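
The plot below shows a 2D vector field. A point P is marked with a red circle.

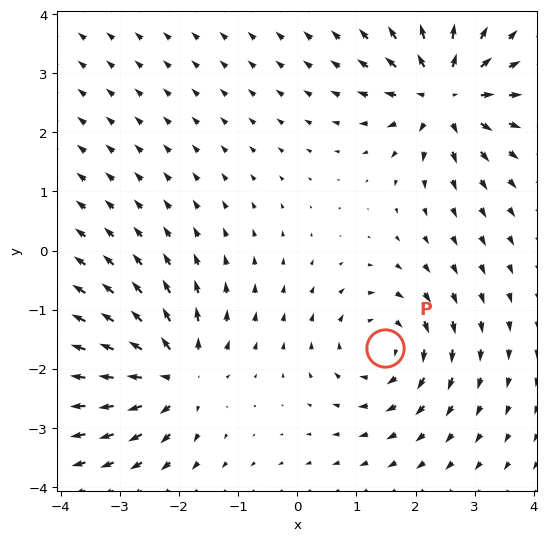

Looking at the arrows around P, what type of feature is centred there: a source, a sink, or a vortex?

vortex

At P (1.5, -1.6) the arrows circulate clockwise. Divergence ≈0, curl about -3 — near-zero divergence with nonzero curl is a vortex.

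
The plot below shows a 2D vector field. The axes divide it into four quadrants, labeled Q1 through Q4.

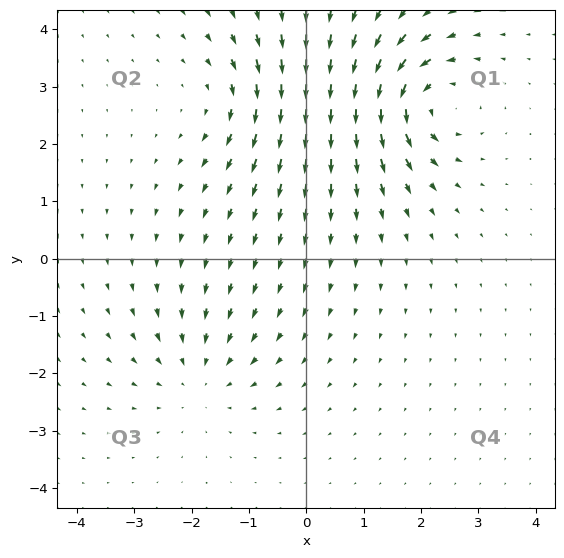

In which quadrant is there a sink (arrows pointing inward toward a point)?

The sink sits at approximately (-1.9, -2.0), which lies in quadrant Q3. The divergence there is about -3, negative as expected for a sink.

Q3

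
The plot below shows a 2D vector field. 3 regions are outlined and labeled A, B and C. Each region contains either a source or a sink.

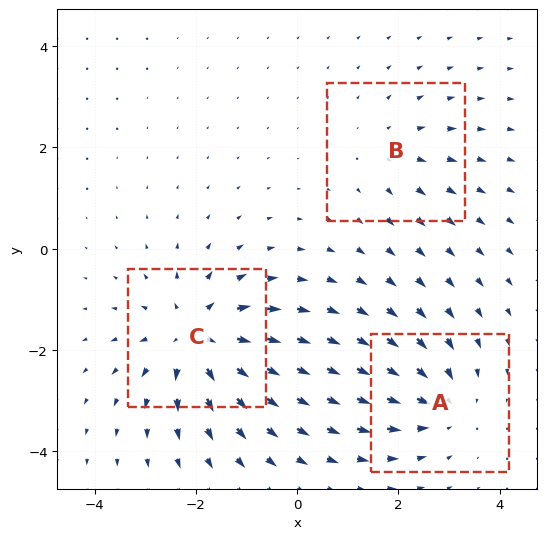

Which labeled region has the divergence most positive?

Divergence at each region's feature centre — A: about -3, B: about +2, C: about +5. Region C is most positive.

C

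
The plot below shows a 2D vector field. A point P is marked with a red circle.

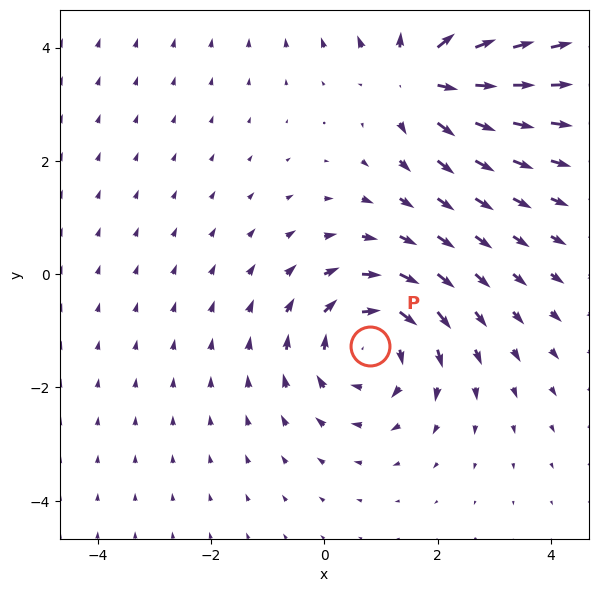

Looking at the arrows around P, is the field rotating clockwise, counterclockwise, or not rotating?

clockwise

Near P at (0.8, -1.3) the arrows circulate clockwise. The curl (z-component) there is about -3; negative curl means clockwise rotation.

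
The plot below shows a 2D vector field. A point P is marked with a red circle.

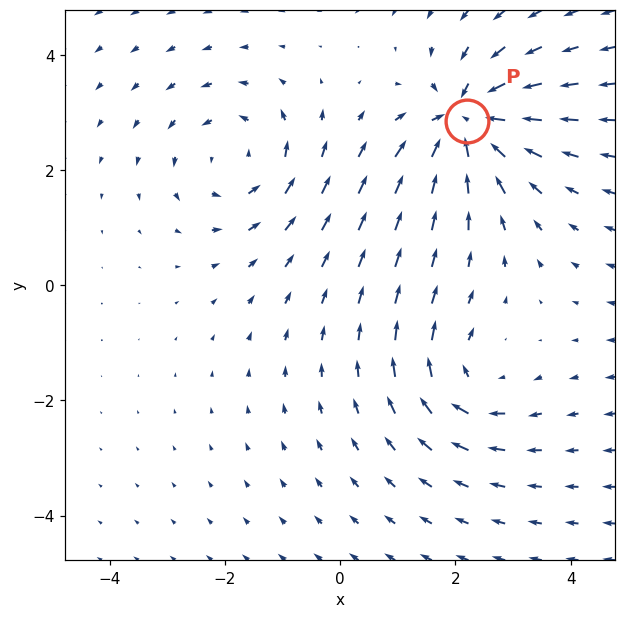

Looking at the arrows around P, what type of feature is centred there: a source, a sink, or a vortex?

At P (2.2, 2.8) the arrows converge inward. Divergence about -6, curl ≈0 — negative divergence with near-zero curl is a sink.

sink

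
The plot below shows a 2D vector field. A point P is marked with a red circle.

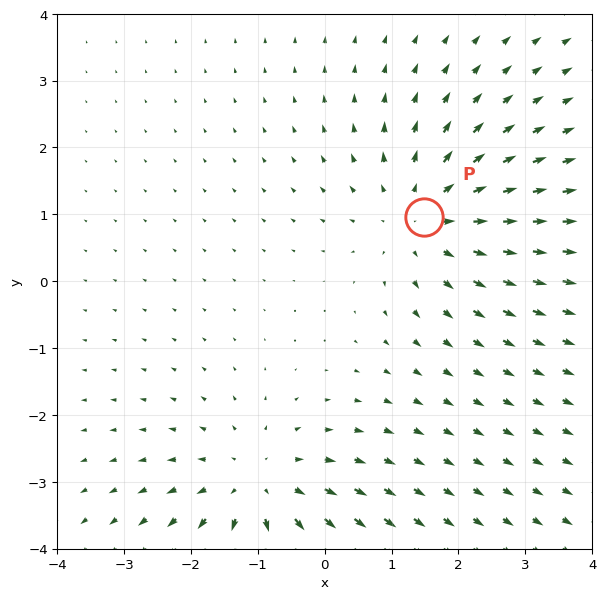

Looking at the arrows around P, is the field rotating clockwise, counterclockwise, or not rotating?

not rotating

Near P at (1.5, 1.0) the arrows show no circulation. The curl there is ≈0.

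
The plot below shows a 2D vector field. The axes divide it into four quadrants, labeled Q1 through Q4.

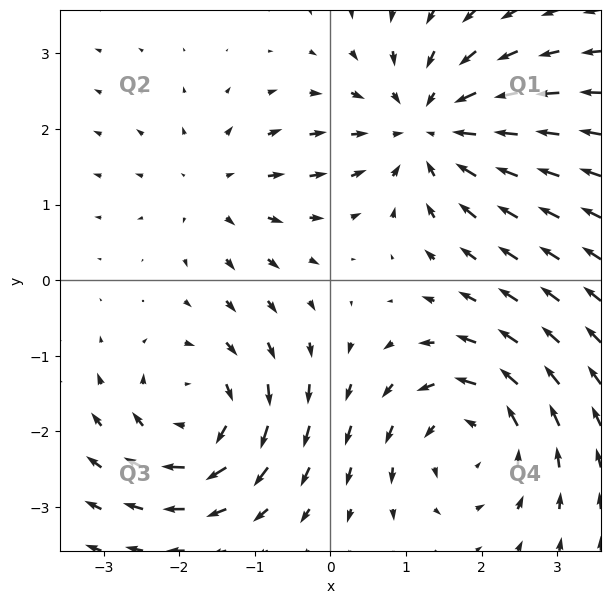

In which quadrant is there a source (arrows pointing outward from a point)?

The source sits at approximately (-1.5, 1.2), which lies in quadrant Q2. The divergence there is about +3, positive as expected for a source.

Q2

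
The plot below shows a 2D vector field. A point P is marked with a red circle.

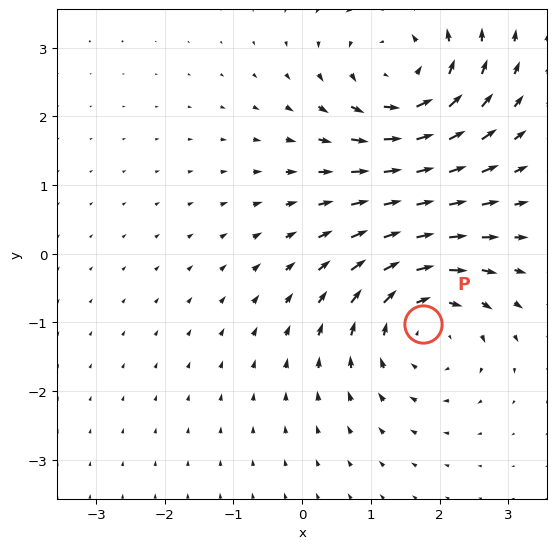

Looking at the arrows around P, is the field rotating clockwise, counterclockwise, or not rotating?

Near P at (1.8, -1.0) the arrows circulate clockwise. The curl (z-component) there is about -5; negative curl means clockwise rotation.

clockwise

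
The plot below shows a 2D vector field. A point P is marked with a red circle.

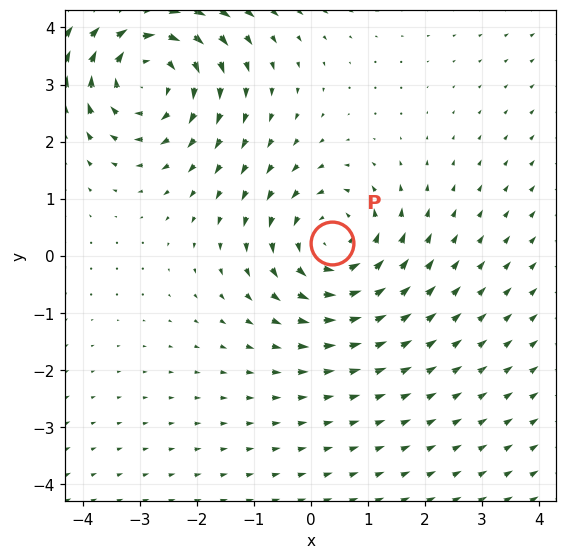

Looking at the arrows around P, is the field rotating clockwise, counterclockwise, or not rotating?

Near P at (0.4, 0.2) the arrows circulate counterclockwise. The curl (z-component) there is about +3; positive curl means counterclockwise rotation.

counterclockwise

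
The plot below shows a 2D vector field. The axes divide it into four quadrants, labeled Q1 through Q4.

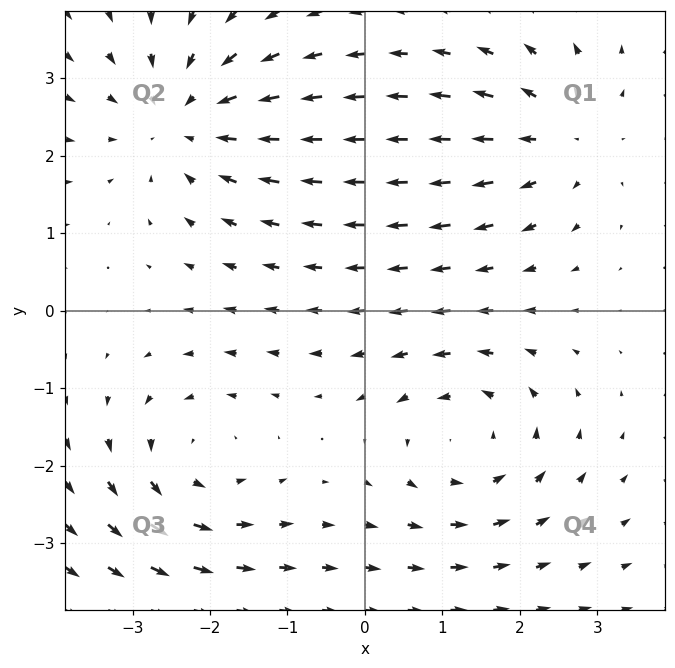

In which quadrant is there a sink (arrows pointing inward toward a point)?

The sink sits at approximately (-2.3, 2.5), which lies in quadrant Q2. The divergence there is about -3, negative as expected for a sink.

Q2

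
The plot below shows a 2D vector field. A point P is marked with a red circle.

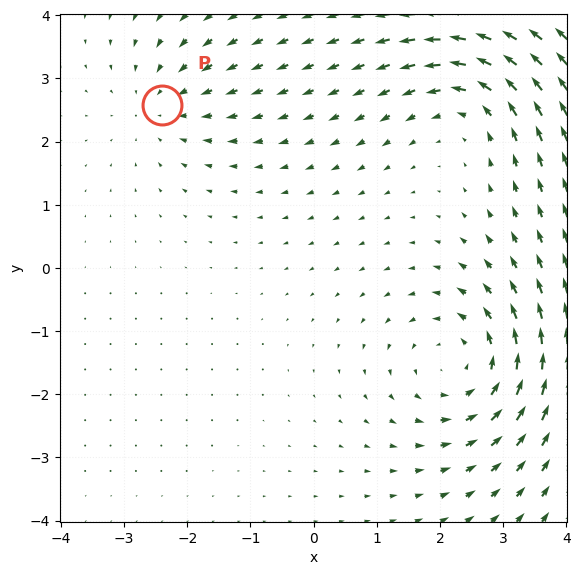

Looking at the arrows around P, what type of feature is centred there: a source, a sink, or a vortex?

At P (-2.4, 2.6) the arrows converge inward. Divergence about -2, curl ≈0 — negative divergence with near-zero curl is a sink.

sink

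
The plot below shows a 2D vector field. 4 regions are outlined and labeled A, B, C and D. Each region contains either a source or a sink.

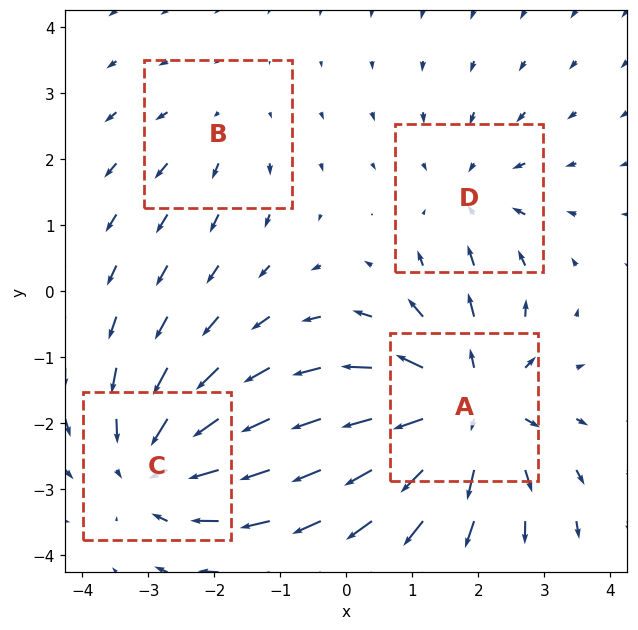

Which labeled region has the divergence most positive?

A

Divergence at each region's feature centre — A: about +5, B: about +2, C: about -4, D: about -3. Region A is most positive.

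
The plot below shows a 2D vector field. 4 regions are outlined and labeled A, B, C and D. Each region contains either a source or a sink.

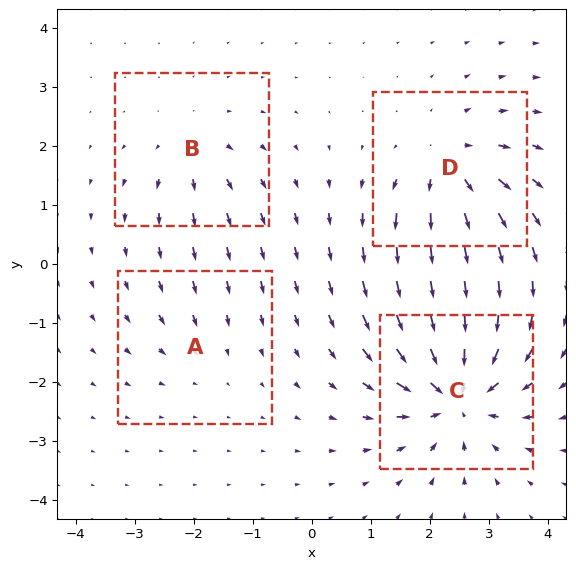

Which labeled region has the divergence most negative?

Divergence at each region's feature centre — A: about -2, B: about +3, C: about -8, D: about +5. Region C is most negative.

C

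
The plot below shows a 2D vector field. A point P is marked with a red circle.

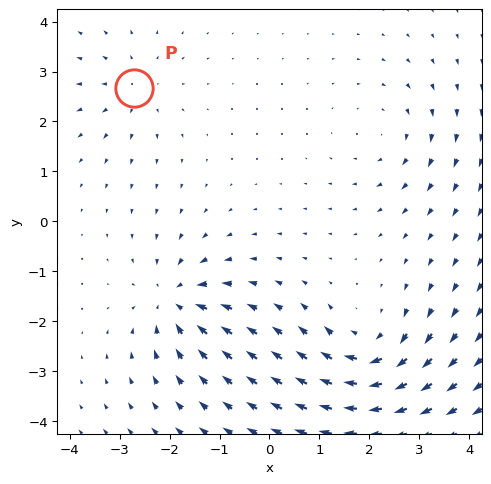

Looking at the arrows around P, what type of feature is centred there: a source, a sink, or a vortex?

At P (-2.7, 2.7) the arrows spread outward. Divergence about +3, curl ≈0 — positive divergence with near-zero curl is a source.

source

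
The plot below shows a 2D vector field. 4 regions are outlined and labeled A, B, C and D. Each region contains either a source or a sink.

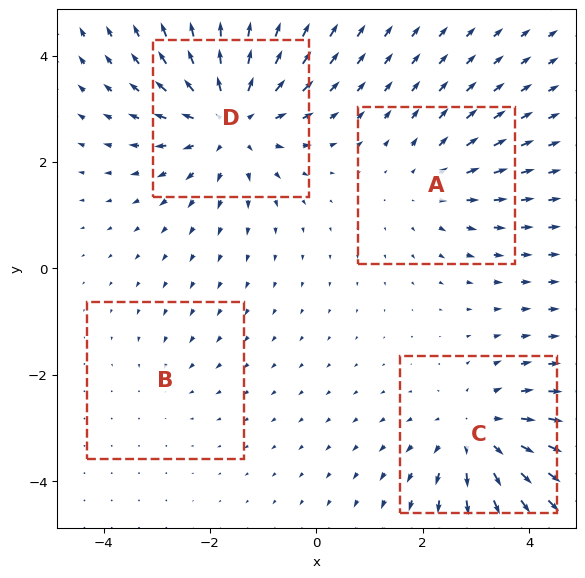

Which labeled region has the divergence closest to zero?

Divergence at each region's feature centre — A: about +3, B: about -2, C: about +4, D: about +6. Region B is closest to zero.

B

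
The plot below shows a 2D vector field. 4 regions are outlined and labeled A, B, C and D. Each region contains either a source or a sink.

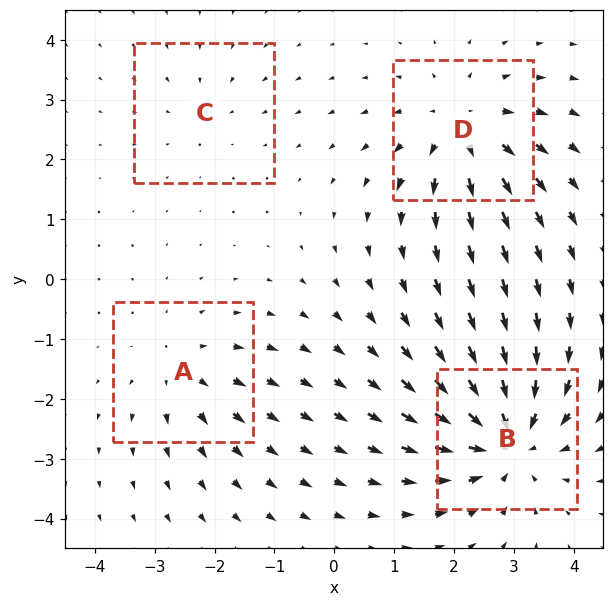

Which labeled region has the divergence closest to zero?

C

Divergence at each region's feature centre — A: about +3, B: about -7, C: about -2, D: about +5. Region C is closest to zero.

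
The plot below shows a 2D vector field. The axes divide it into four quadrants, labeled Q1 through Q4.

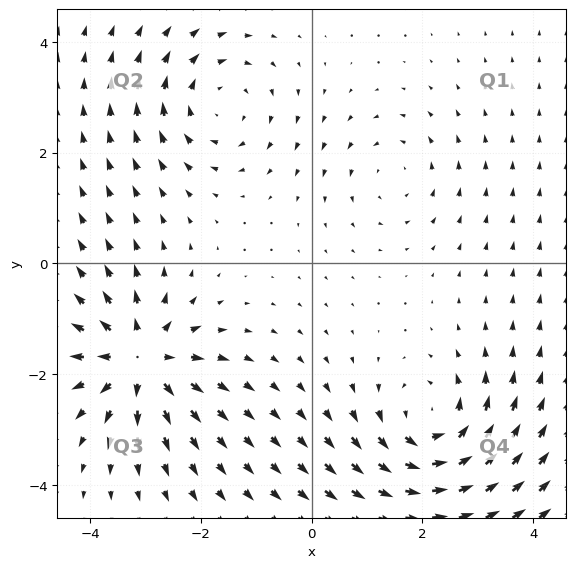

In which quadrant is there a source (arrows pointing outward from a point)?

The source sits at approximately (-3.1, -1.7), which lies in quadrant Q3. The divergence there is about +6, positive as expected for a source.

Q3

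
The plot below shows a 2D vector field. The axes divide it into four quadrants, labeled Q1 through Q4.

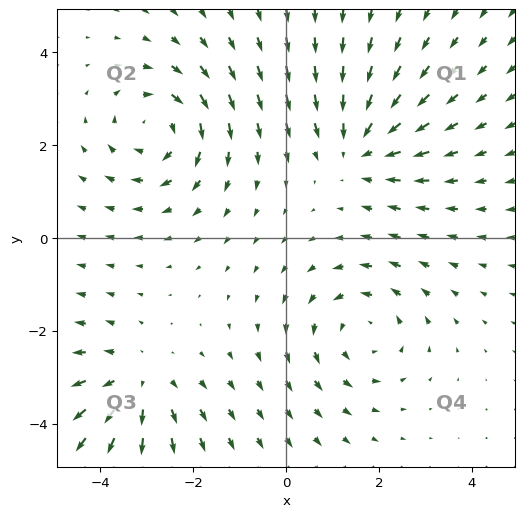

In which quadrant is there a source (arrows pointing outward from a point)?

The source sits at approximately (-3.2, -3.1), which lies in quadrant Q3. The divergence there is about +3, positive as expected for a source.

Q3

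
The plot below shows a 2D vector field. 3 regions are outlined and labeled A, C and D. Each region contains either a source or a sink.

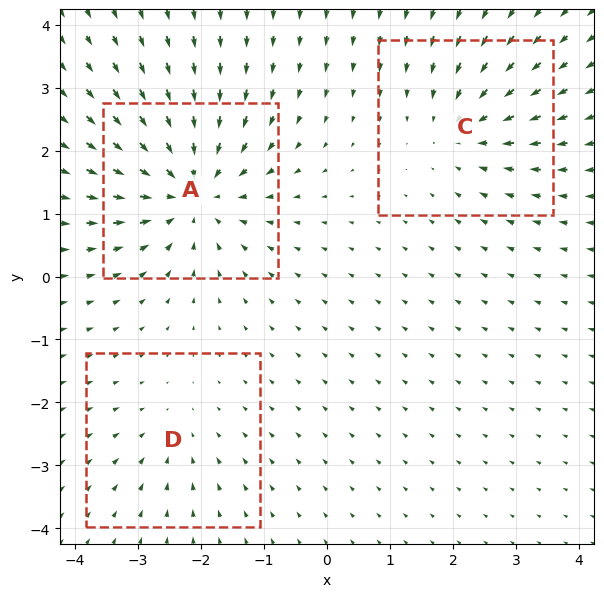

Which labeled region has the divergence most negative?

Divergence at each region's feature centre — A: about -5, C: about -3, D: about -2. Region A is most negative.

A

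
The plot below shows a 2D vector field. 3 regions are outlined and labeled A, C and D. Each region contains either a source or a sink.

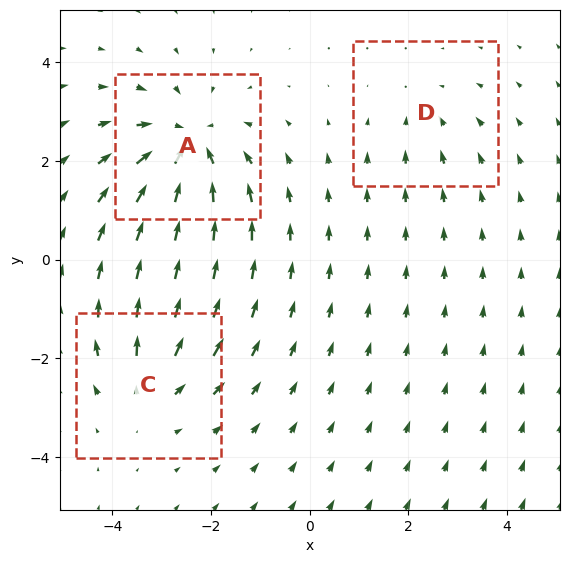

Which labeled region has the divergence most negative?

A

Divergence at each region's feature centre — A: about -5, C: about +3, D: about -2. Region A is most negative.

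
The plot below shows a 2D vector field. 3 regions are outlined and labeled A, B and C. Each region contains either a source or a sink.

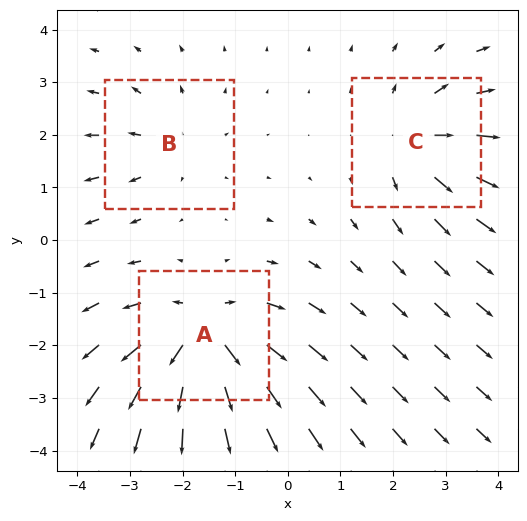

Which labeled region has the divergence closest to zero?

Divergence at each region's feature centre — A: about +5, B: about +2, C: about +3. Region B is closest to zero.

B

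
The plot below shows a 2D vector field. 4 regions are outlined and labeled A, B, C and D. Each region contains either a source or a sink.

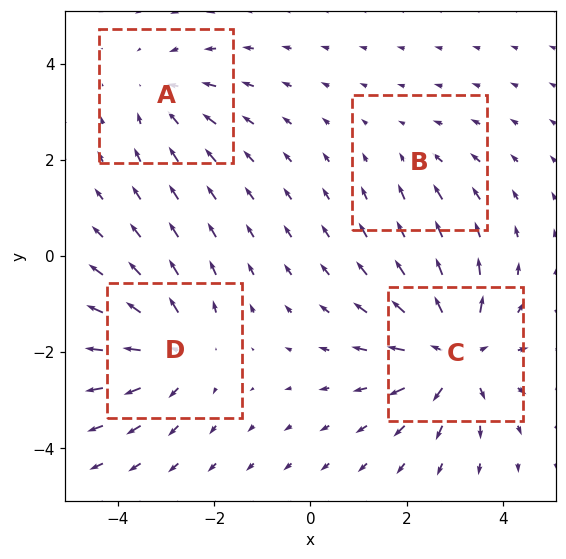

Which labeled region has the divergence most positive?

Divergence at each region's feature centre — A: about -3, B: about -2, C: about +6, D: about +4. Region C is most positive.

C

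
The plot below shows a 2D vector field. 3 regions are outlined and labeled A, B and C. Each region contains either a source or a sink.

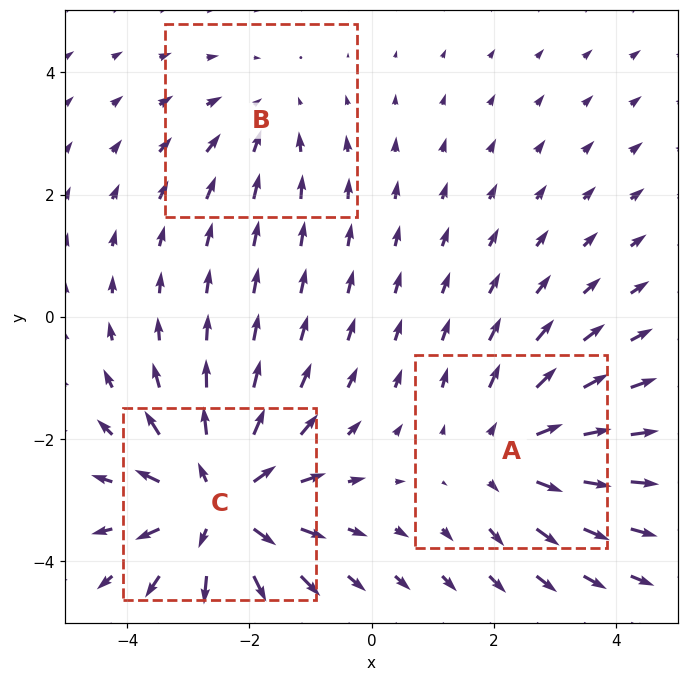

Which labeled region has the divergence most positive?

Divergence at each region's feature centre — A: about +3, B: about -2, C: about +4. Region C is most positive.

C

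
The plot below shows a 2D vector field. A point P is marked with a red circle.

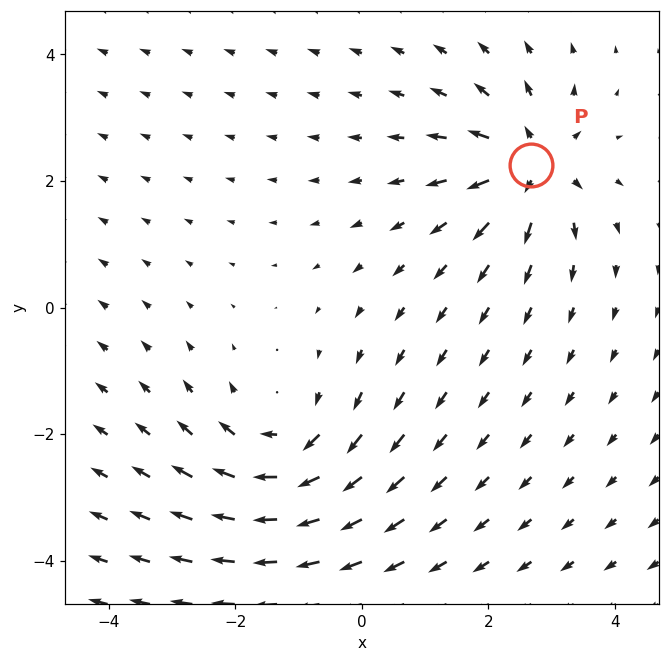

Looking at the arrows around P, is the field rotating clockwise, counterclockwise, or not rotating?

not rotating

Near P at (2.7, 2.3) the arrows show no circulation. The curl there is ≈0.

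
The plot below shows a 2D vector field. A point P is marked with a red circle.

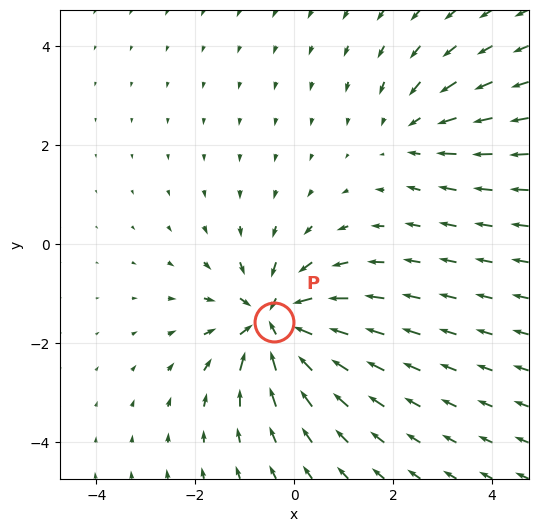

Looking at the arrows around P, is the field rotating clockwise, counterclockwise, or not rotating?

Near P at (-0.4, -1.6) the arrows show no circulation. The curl there is ≈0.

not rotating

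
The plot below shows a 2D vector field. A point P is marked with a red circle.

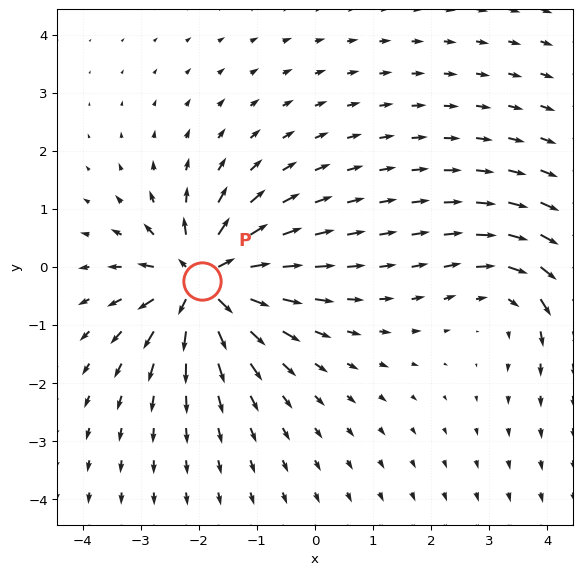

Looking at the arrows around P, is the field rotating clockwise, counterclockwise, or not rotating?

Near P at (-1.9, -0.2) the arrows show no circulation. The curl there is ≈0.

not rotating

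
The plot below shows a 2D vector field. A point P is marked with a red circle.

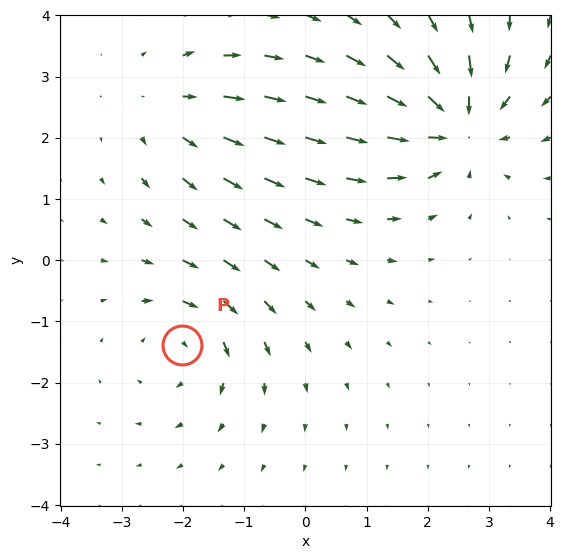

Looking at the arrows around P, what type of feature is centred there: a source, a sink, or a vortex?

At P (-2.0, -1.4) the arrows circulate clockwise. Divergence ≈0, curl about -4 — near-zero divergence with nonzero curl is a vortex.

vortex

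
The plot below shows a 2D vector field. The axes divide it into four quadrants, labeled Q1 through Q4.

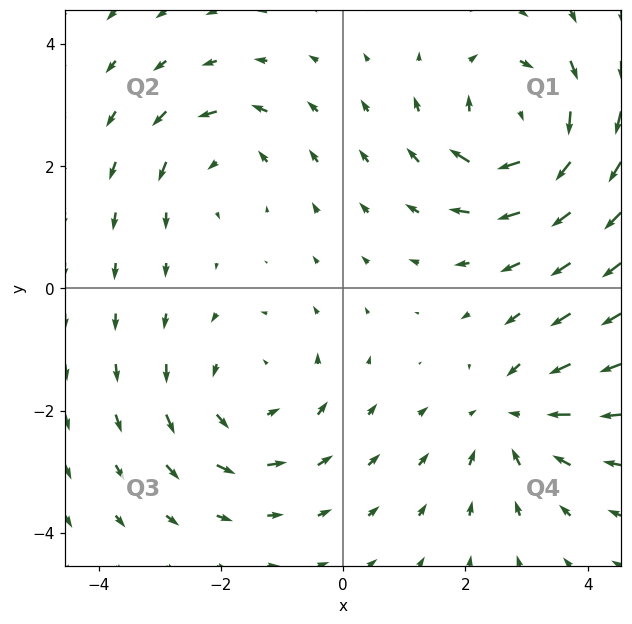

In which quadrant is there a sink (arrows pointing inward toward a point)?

Q4

The sink sits at approximately (2.7, -2.1), which lies in quadrant Q4. The divergence there is about -3, negative as expected for a sink.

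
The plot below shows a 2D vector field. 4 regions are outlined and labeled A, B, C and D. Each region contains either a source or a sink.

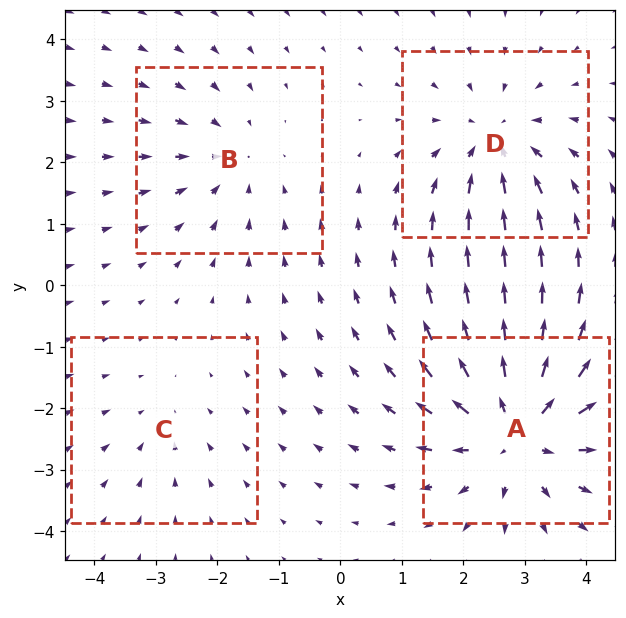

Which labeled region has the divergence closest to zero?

Divergence at each region's feature centre — A: about +6, B: about -3, C: about -2, D: about -4. Region C is closest to zero.

C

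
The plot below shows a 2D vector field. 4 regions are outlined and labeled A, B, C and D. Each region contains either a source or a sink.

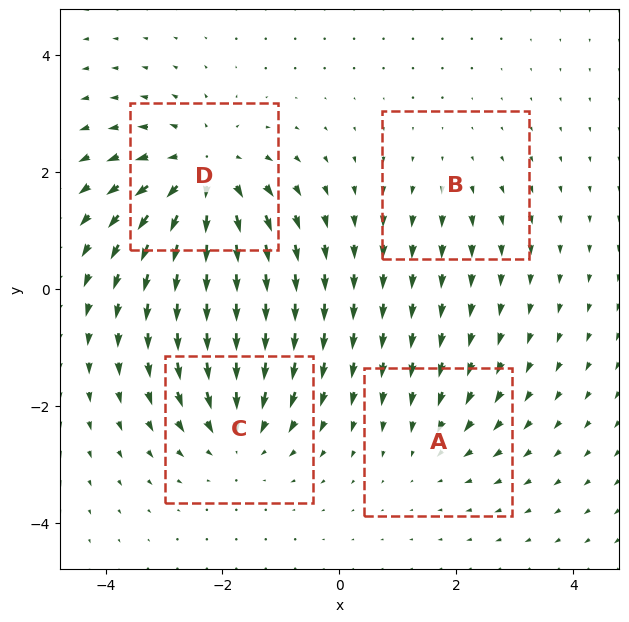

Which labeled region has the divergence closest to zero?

Divergence at each region's feature centre — A: about -3, B: about +2, C: about -5, D: about +6. Region B is closest to zero.

B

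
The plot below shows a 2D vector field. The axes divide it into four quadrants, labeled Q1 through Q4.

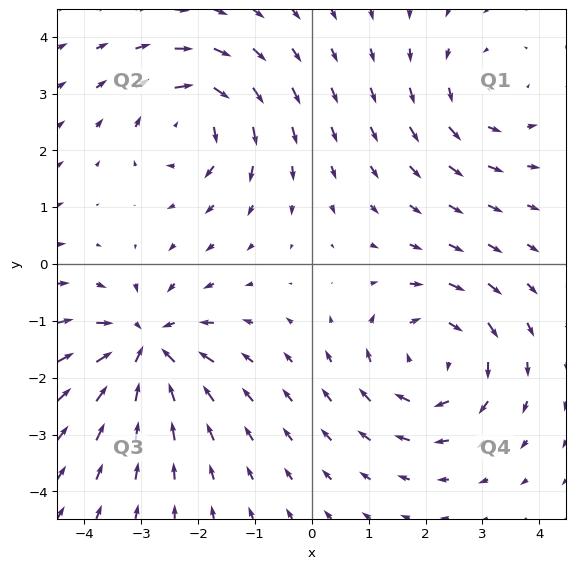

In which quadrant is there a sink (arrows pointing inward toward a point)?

Q3

The sink sits at approximately (-2.9, -1.5), which lies in quadrant Q3. The divergence there is about -5, negative as expected for a sink.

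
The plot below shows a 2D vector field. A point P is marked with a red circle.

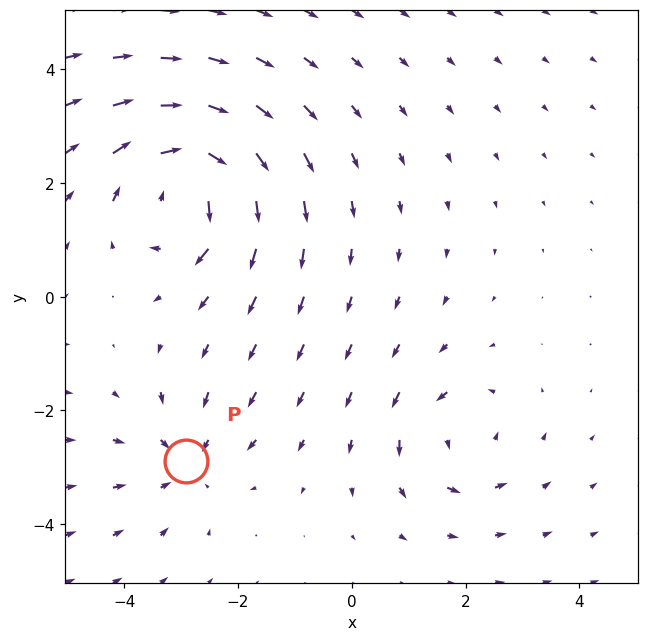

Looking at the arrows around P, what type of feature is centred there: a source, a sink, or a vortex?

sink

At P (-2.9, -2.9) the arrows converge inward. Divergence about -3, curl ≈0 — negative divergence with near-zero curl is a sink.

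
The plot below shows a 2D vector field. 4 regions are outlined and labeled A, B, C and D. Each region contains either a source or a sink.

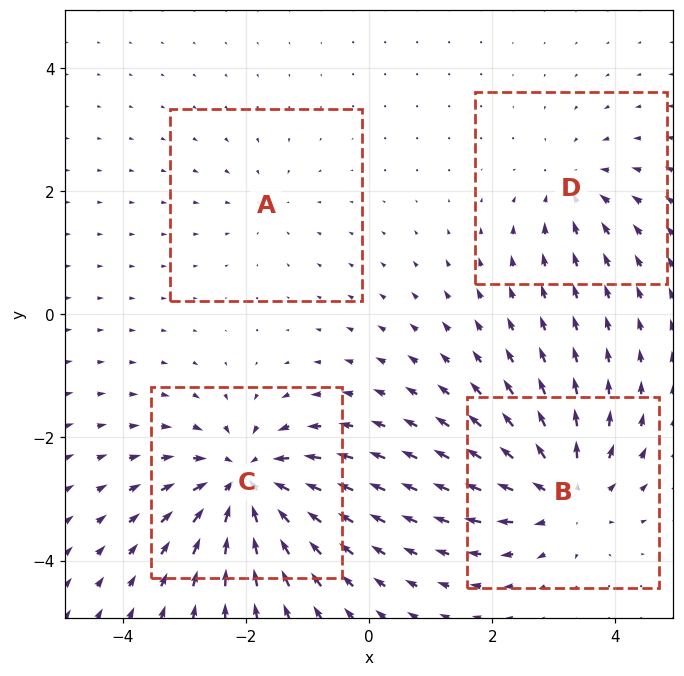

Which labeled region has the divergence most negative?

C

Divergence at each region's feature centre — A: about -2, B: about +6, C: about -8, D: about -4. Region C is most negative.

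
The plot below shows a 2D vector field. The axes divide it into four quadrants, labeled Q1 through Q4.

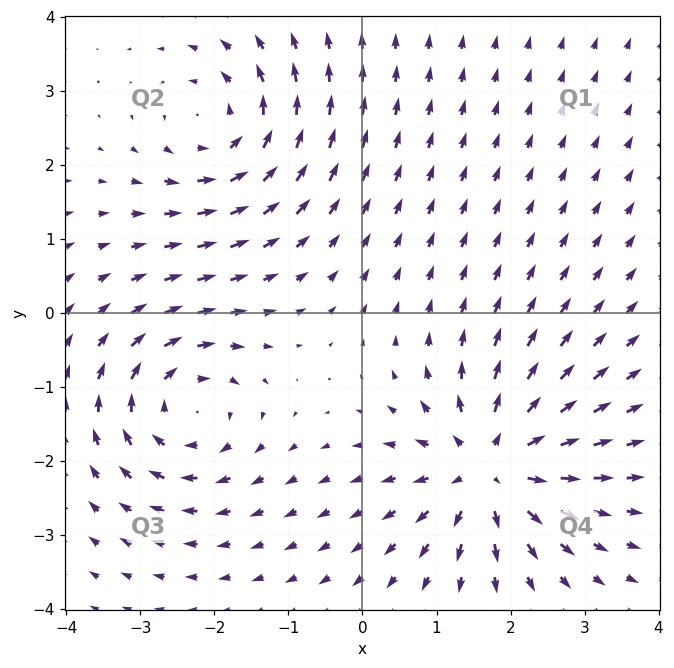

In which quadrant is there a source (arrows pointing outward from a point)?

The source sits at approximately (1.7, -2.1), which lies in quadrant Q4. The divergence there is about +5, positive as expected for a source.

Q4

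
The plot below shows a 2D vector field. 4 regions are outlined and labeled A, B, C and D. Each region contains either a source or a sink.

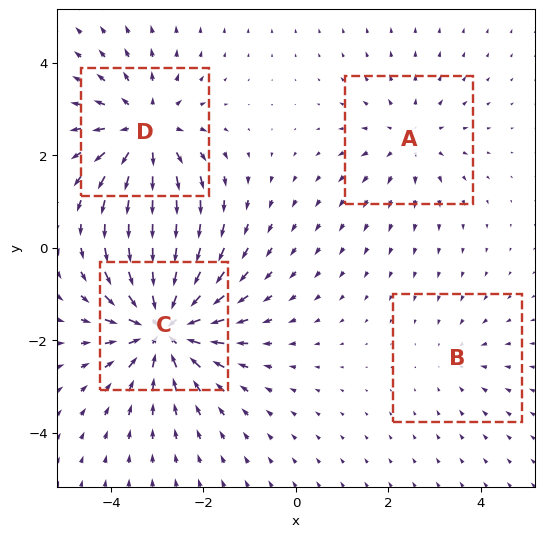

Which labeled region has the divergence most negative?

C

Divergence at each region's feature centre — A: about +3, B: about -2, C: about -7, D: about +5. Region C is most negative.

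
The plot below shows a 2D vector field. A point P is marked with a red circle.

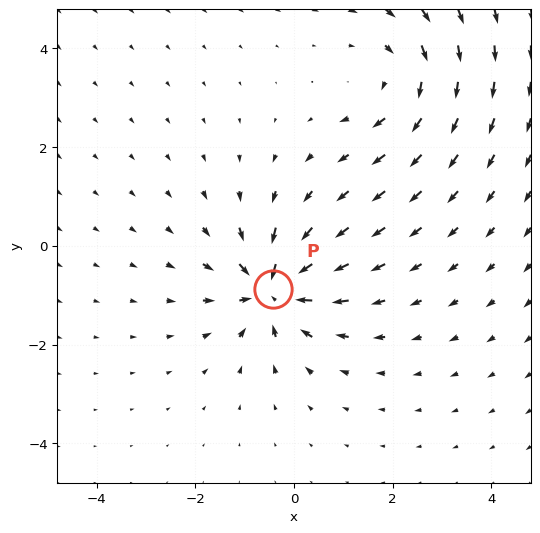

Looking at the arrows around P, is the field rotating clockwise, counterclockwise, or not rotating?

not rotating

Near P at (-0.4, -0.9) the arrows show no circulation. The curl there is ≈0.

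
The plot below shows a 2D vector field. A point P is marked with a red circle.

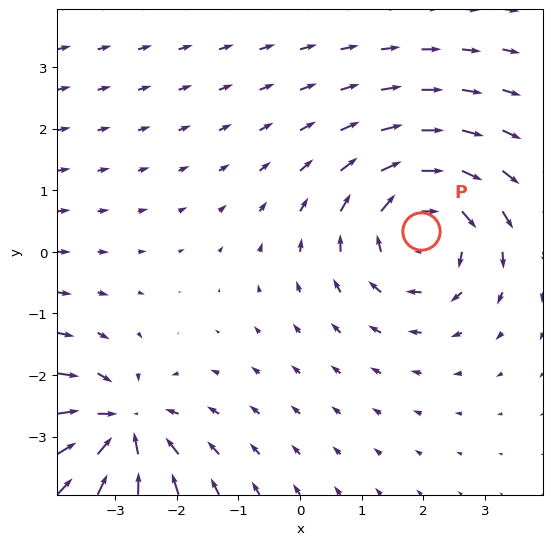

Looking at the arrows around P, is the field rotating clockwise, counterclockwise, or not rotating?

clockwise

Near P at (2.0, 0.3) the arrows circulate clockwise. The curl (z-component) there is about -4; negative curl means clockwise rotation.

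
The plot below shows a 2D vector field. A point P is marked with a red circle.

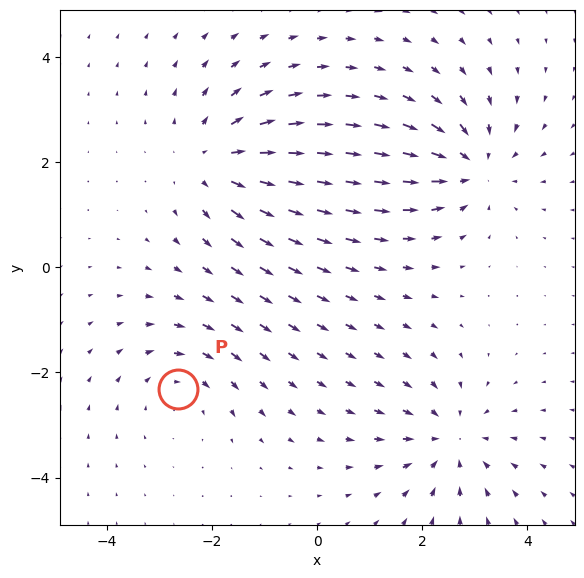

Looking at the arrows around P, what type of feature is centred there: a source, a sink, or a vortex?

vortex

At P (-2.6, -2.3) the arrows circulate clockwise. Divergence ≈0, curl about -3 — near-zero divergence with nonzero curl is a vortex.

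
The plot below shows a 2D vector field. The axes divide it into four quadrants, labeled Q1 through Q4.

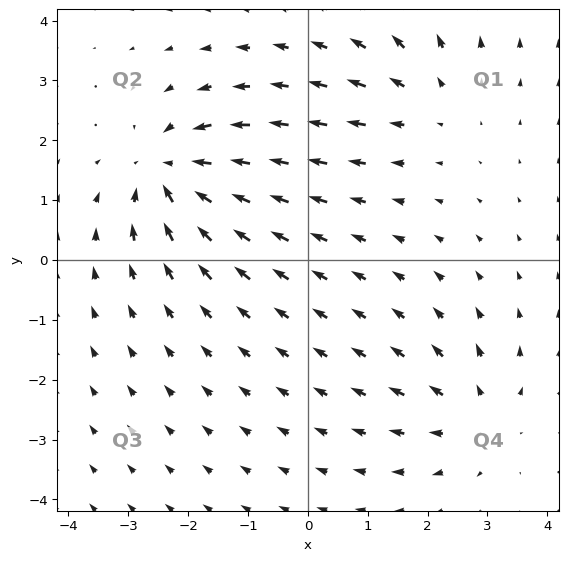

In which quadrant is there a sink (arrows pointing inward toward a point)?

Q2

The sink sits at approximately (-2.3, 1.5), which lies in quadrant Q2. The divergence there is about -4, negative as expected for a sink.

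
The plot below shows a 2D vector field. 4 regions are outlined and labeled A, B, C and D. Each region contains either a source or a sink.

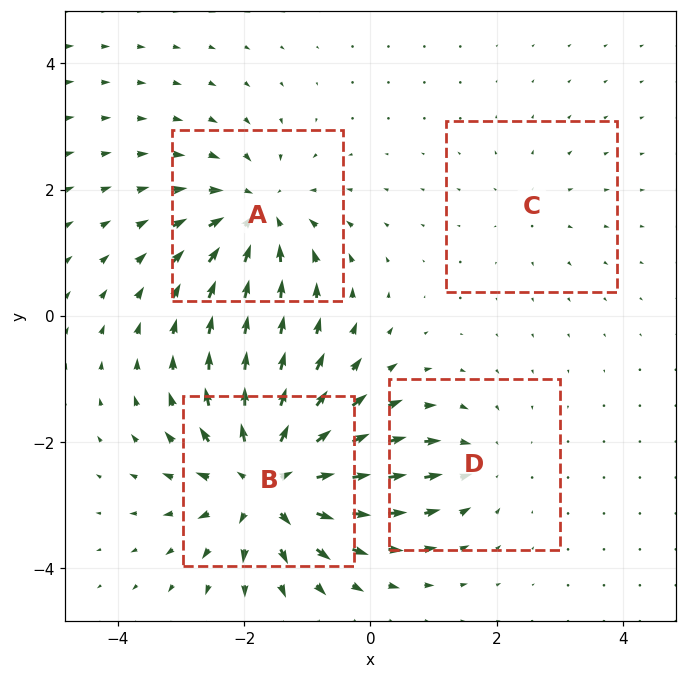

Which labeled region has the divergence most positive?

B

Divergence at each region's feature centre — A: about -5, B: about +8, C: about +2, D: about -3. Region B is most positive.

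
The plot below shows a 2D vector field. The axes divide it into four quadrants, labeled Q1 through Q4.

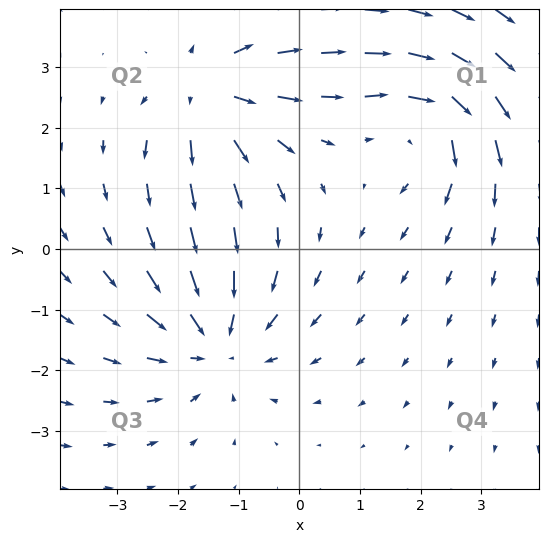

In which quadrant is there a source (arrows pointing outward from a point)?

Q2

The source sits at approximately (-1.5, 2.5), which lies in quadrant Q2. The divergence there is about +4, positive as expected for a source.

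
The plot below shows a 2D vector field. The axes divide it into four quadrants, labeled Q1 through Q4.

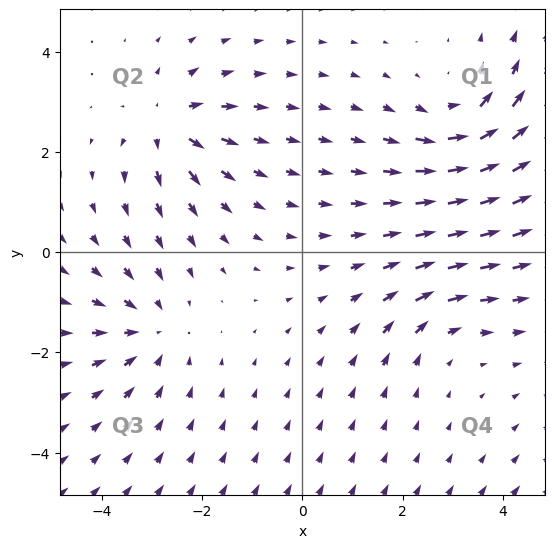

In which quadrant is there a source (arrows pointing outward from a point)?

Q2

The source sits at approximately (-2.7, 2.5), which lies in quadrant Q2. The divergence there is about +4, positive as expected for a source.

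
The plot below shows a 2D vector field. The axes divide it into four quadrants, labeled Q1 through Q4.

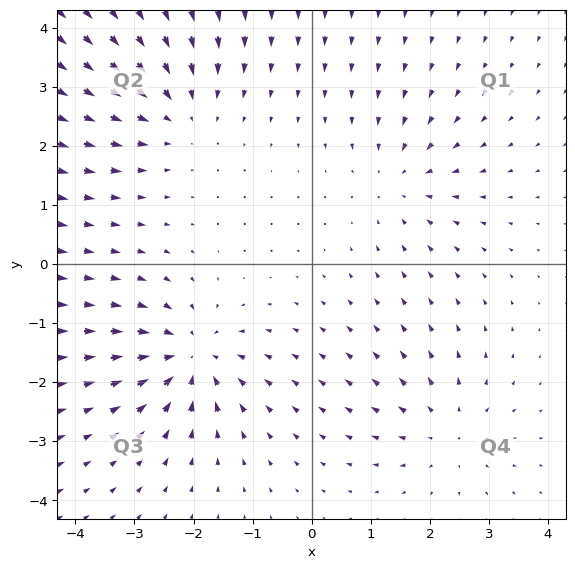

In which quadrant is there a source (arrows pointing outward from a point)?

The source sits at approximately (2.3, -2.8), which lies in quadrant Q4. The divergence there is about +3, positive as expected for a source.

Q4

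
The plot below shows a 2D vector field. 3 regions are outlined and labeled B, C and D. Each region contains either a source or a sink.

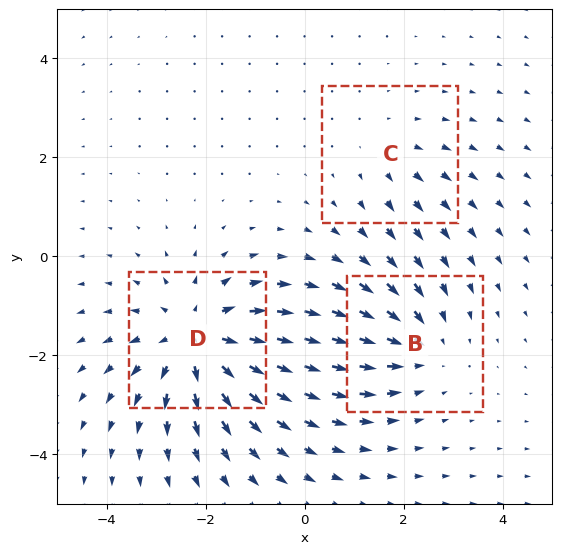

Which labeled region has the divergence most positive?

Divergence at each region's feature centre — B: about -3, C: about +2, D: about +4. Region D is most positive.

D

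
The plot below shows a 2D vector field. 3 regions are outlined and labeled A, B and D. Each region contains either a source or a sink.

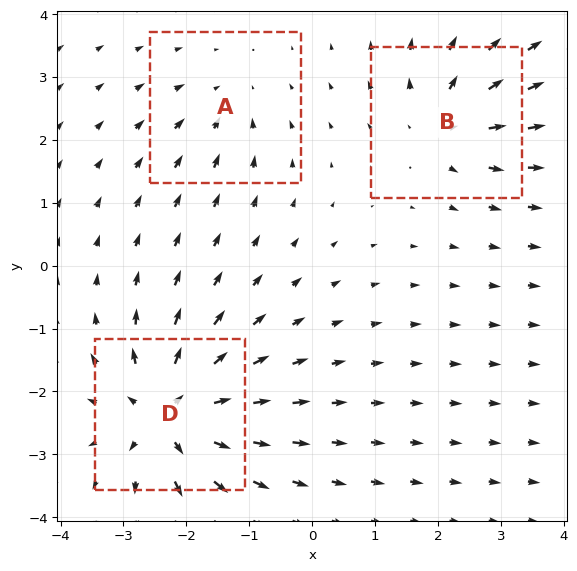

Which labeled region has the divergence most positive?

Divergence at each region's feature centre — A: about -3, B: about +4, D: about +6. Region D is most positive.

D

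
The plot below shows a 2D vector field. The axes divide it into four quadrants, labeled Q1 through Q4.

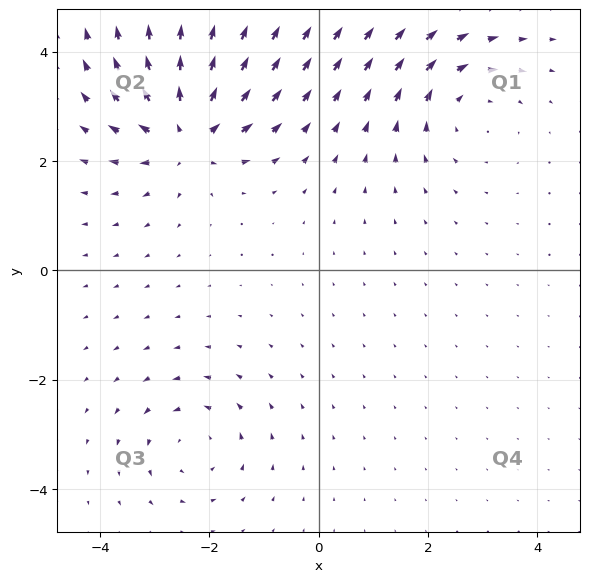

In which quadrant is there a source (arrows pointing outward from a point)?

Q2

The source sits at approximately (-2.4, 2.5), which lies in quadrant Q2. The divergence there is about +6, positive as expected for a source.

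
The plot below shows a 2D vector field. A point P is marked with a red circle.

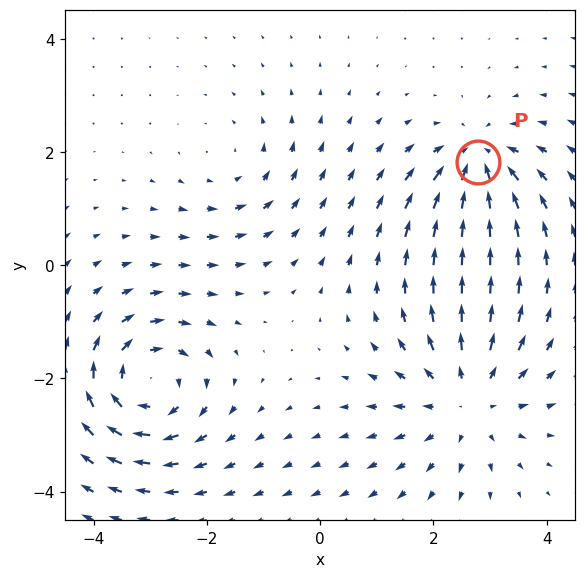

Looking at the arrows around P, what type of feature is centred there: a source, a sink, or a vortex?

sink

At P (2.8, 1.8) the arrows converge inward. Divergence about -5, curl ≈0 — negative divergence with near-zero curl is a sink.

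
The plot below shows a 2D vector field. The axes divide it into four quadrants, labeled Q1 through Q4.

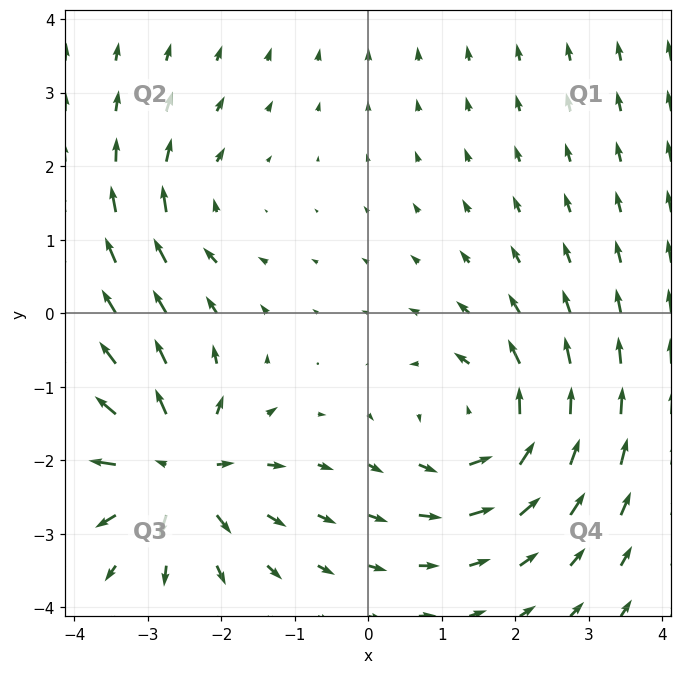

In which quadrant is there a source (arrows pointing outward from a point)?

Q3

The source sits at approximately (-2.6, -2.1), which lies in quadrant Q3. The divergence there is about +6, positive as expected for a source.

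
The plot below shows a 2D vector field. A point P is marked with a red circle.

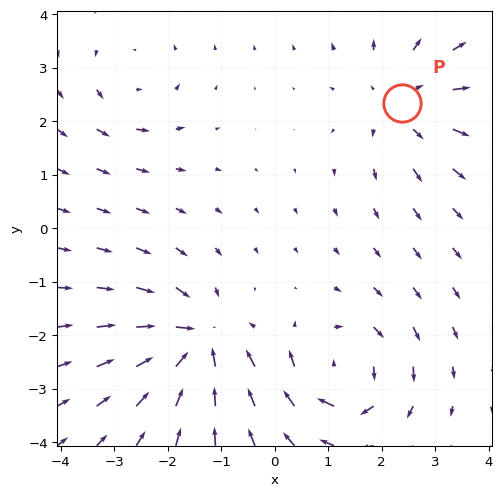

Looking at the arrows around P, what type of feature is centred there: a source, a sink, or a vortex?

source

At P (2.4, 2.3) the arrows spread outward. Divergence about +3, curl ≈0 — positive divergence with near-zero curl is a source.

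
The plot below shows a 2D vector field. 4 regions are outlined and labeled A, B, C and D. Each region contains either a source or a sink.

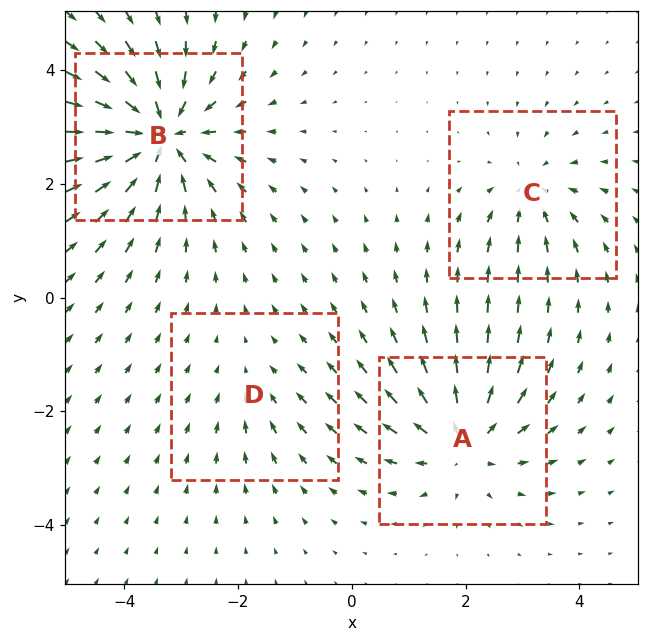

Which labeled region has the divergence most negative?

Divergence at each region's feature centre — A: about +5, B: about -8, C: about -4, D: about -2. Region B is most negative.

B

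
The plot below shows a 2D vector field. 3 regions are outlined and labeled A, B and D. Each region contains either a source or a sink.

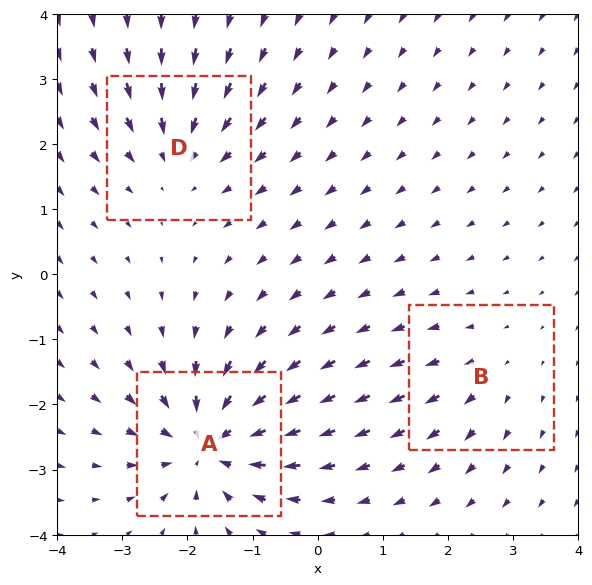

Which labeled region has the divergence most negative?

Divergence at each region's feature centre — A: about -6, B: about +2, D: about -4. Region A is most negative.

A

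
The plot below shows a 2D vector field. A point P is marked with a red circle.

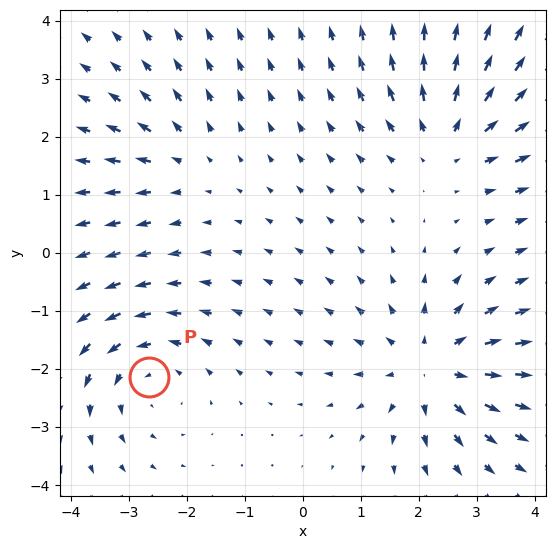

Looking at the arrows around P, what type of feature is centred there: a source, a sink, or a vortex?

vortex

At P (-2.6, -2.1) the arrows circulate counterclockwise. Divergence ≈0, curl about +4 — near-zero divergence with nonzero curl is a vortex.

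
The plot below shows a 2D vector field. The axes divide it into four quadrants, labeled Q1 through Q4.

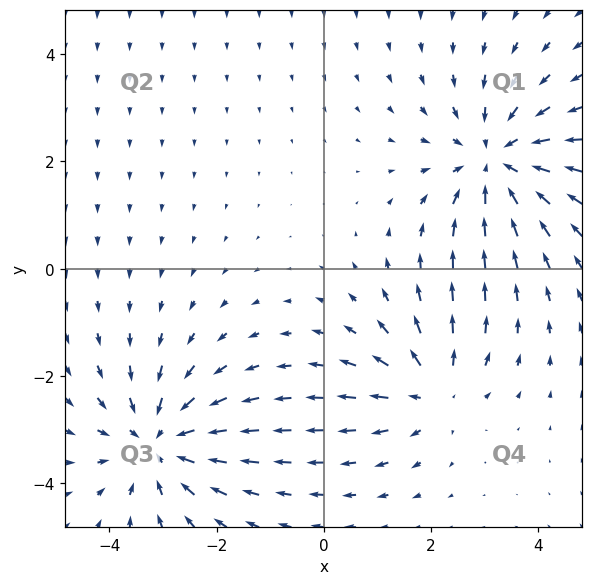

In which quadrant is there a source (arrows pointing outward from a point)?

The source sits at approximately (2.0, -2.3), which lies in quadrant Q4. The divergence there is about +4, positive as expected for a source.

Q4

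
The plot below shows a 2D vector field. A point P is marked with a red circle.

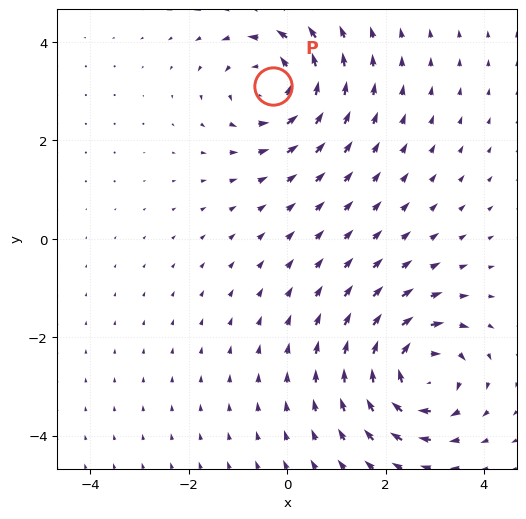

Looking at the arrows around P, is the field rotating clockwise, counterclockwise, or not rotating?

counterclockwise

Near P at (-0.3, 3.1) the arrows circulate counterclockwise. The curl (z-component) there is about +3; positive curl means counterclockwise rotation.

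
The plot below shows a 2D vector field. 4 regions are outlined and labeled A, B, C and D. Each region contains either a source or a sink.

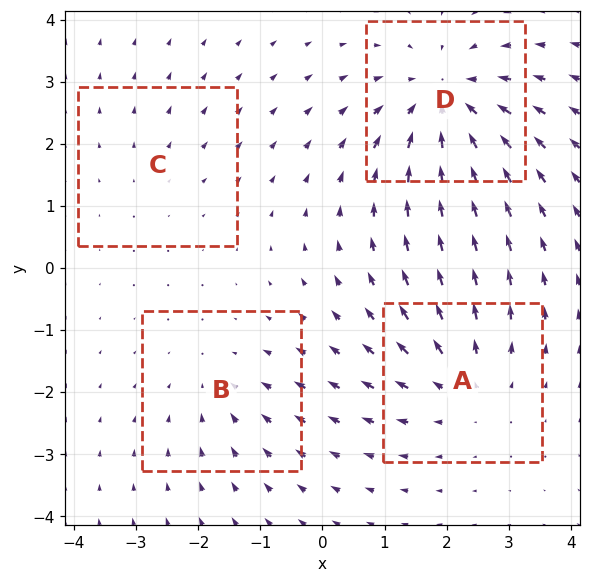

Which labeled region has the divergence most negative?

Divergence at each region's feature centre — A: about +4, B: about -3, C: about +2, D: about -6. Region D is most negative.

D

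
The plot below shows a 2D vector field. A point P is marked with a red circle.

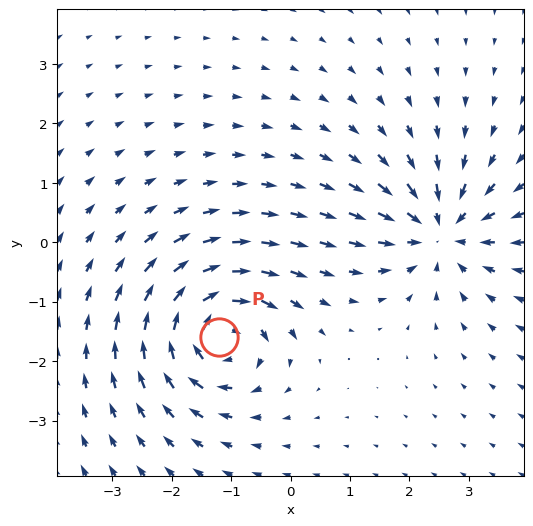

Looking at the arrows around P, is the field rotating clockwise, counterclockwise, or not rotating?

clockwise

Near P at (-1.2, -1.6) the arrows circulate clockwise. The curl (z-component) there is about -6; negative curl means clockwise rotation.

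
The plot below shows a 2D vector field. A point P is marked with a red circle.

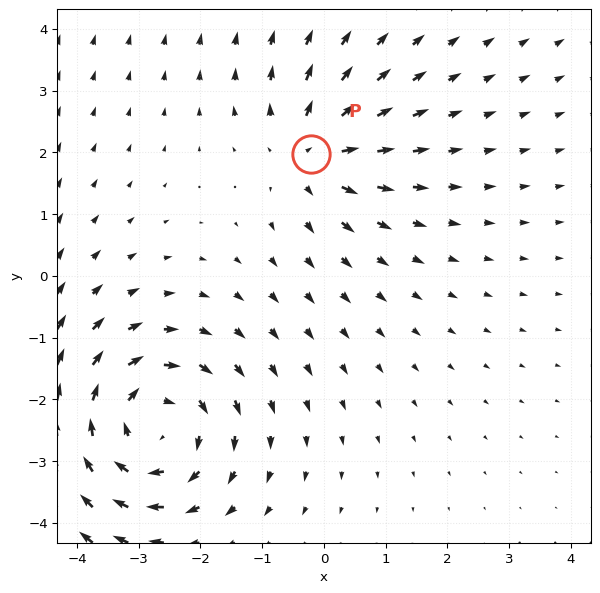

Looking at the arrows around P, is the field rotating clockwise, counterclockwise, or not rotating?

not rotating

Near P at (-0.2, 2.0) the arrows show no circulation. The curl there is ≈0.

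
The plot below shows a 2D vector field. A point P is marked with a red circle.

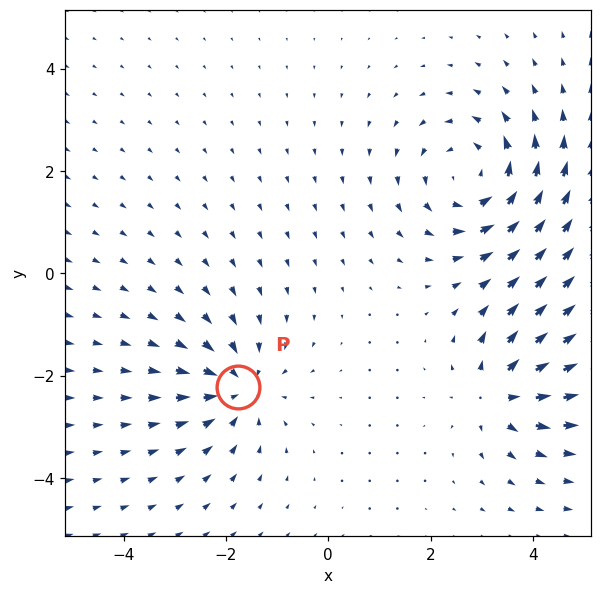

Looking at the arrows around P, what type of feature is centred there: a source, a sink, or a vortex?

sink

At P (-1.8, -2.2) the arrows converge inward. Divergence about -4, curl ≈0 — negative divergence with near-zero curl is a sink.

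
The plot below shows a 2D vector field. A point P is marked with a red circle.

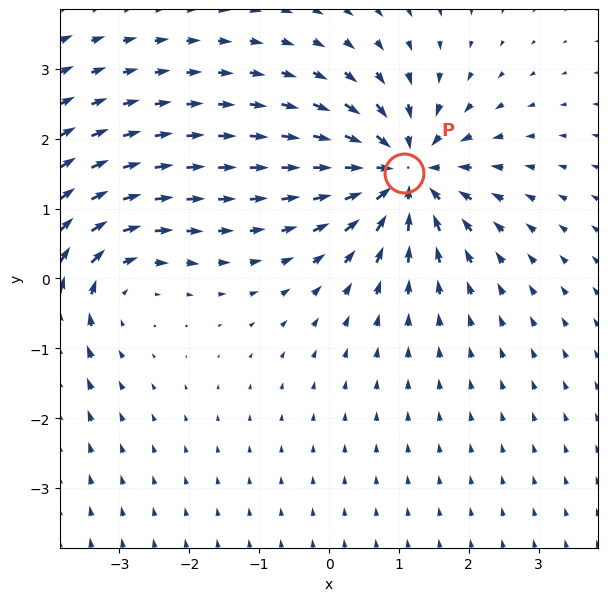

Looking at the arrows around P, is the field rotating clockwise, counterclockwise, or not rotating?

not rotating

Near P at (1.1, 1.5) the arrows show no circulation. The curl there is ≈0.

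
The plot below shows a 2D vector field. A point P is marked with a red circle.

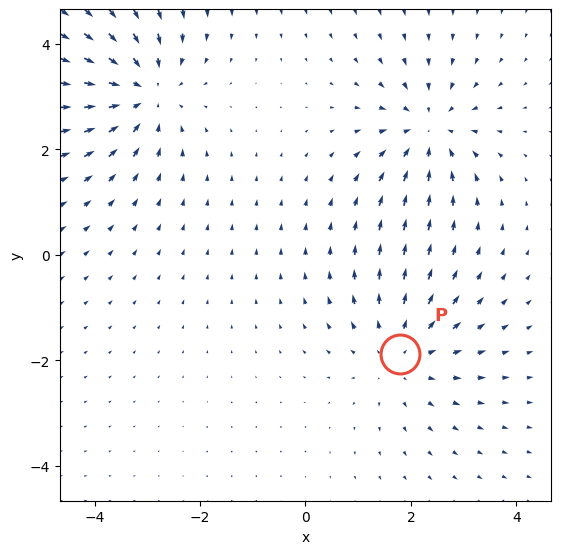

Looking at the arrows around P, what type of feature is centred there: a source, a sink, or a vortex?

source

At P (1.8, -1.9) the arrows spread outward. Divergence about +3, curl ≈0 — positive divergence with near-zero curl is a source.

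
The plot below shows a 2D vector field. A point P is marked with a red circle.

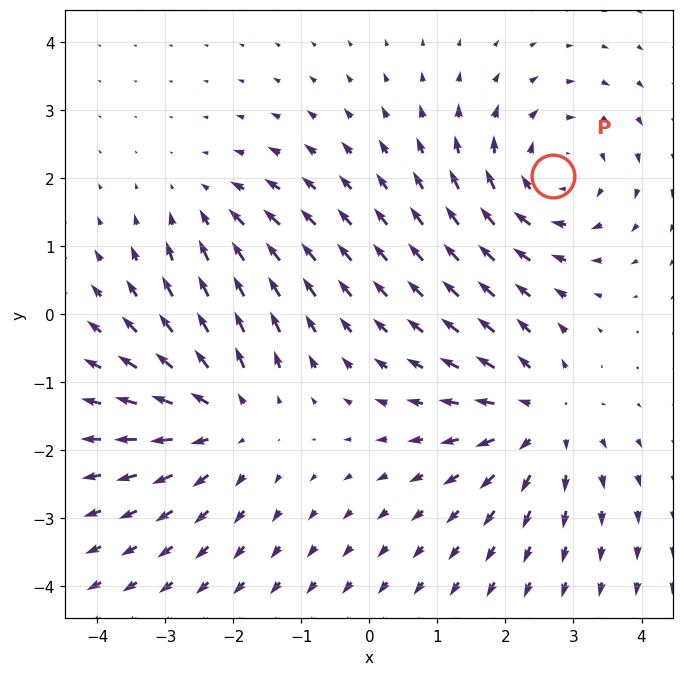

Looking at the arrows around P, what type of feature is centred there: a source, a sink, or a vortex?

vortex

At P (2.7, 2.0) the arrows circulate clockwise. Divergence ≈0, curl about -4 — near-zero divergence with nonzero curl is a vortex.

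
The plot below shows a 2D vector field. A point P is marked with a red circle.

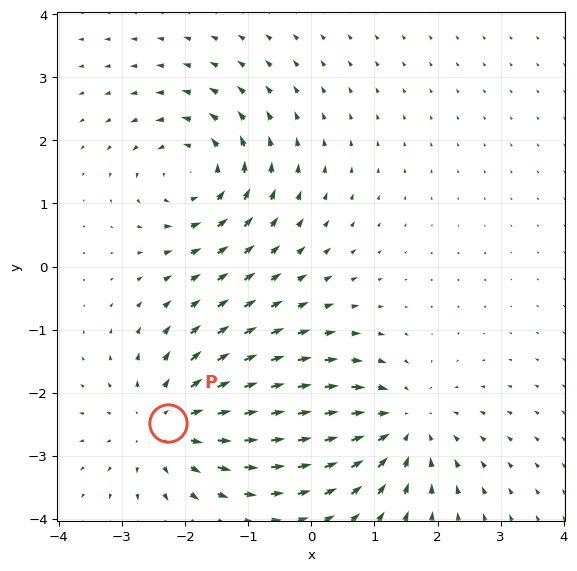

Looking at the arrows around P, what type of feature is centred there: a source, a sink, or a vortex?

source

At P (-2.3, -2.5) the arrows spread outward. Divergence about +3, curl ≈0 — positive divergence with near-zero curl is a source.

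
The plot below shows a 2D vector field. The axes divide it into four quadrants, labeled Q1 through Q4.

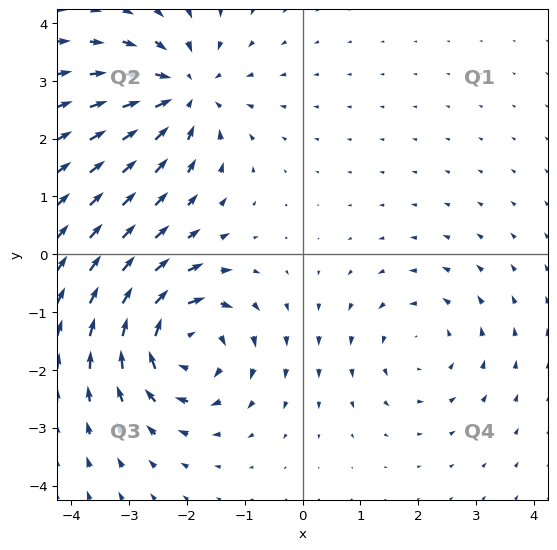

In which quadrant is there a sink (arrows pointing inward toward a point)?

Q2

The sink sits at approximately (-2.0, 2.8), which lies in quadrant Q2. The divergence there is about -5, negative as expected for a sink.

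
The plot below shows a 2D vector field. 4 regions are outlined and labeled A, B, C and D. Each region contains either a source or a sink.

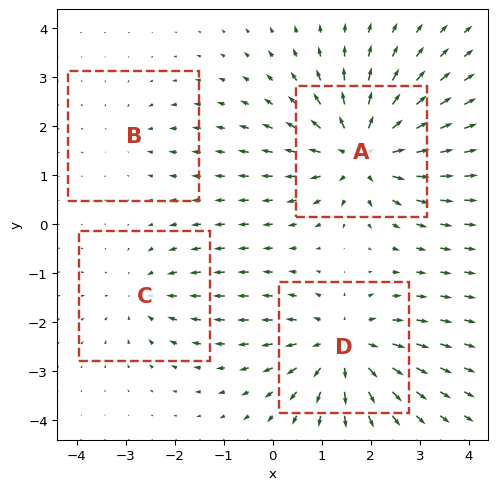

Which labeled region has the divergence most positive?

A

Divergence at each region's feature centre — A: about +7, B: about -2, C: about -3, D: about +5. Region A is most positive.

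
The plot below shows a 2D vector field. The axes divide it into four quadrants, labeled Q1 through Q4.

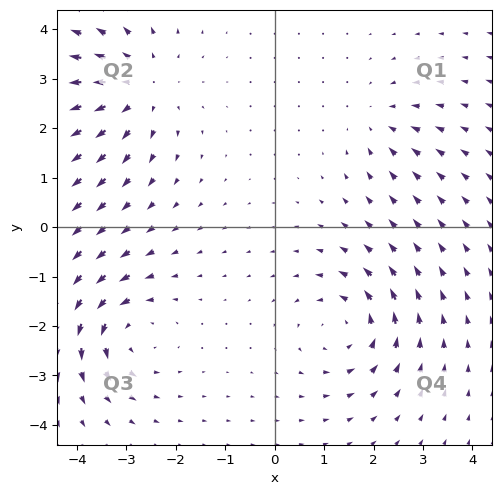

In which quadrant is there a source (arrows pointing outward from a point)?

The source sits at approximately (-2.8, 2.8), which lies in quadrant Q2. The divergence there is about +4, positive as expected for a source.

Q2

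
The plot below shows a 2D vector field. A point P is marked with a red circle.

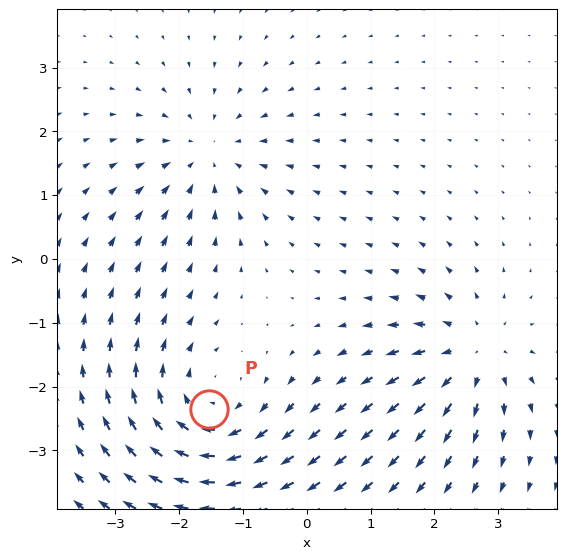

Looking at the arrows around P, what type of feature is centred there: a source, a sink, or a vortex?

At P (-1.5, -2.3) the arrows circulate clockwise. Divergence ≈0, curl about -4 — near-zero divergence with nonzero curl is a vortex.

vortex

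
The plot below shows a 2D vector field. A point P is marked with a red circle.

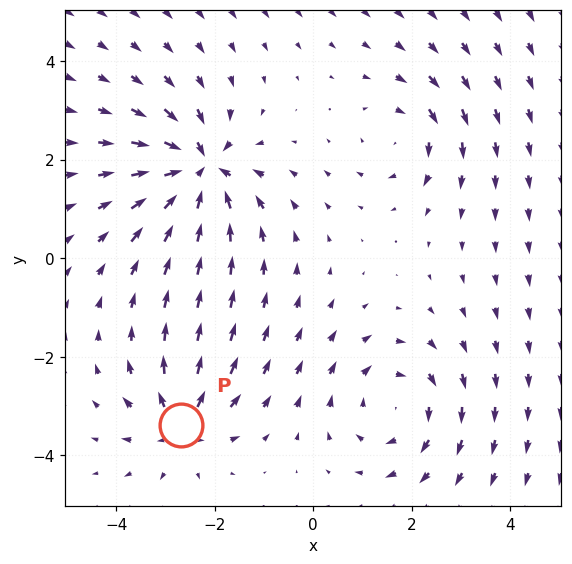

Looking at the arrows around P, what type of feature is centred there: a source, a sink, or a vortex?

source

At P (-2.7, -3.4) the arrows spread outward. Divergence about +4, curl ≈0 — positive divergence with near-zero curl is a source.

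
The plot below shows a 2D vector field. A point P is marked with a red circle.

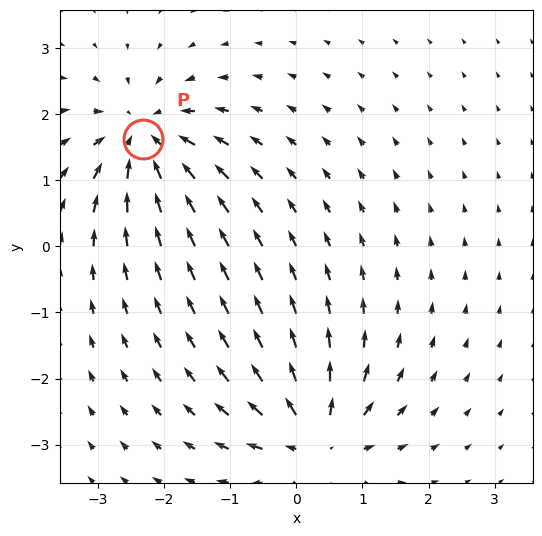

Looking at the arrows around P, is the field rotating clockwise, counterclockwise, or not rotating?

Near P at (-2.3, 1.6) the arrows show no circulation. The curl there is ≈0.

not rotating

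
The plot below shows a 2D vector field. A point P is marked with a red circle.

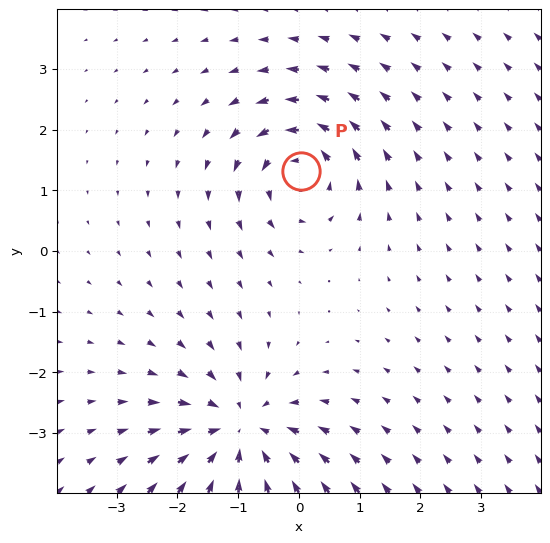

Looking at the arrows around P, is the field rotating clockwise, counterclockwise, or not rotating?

Near P at (0.0, 1.3) the arrows circulate counterclockwise. The curl (z-component) there is about +5; positive curl means counterclockwise rotation.

counterclockwise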